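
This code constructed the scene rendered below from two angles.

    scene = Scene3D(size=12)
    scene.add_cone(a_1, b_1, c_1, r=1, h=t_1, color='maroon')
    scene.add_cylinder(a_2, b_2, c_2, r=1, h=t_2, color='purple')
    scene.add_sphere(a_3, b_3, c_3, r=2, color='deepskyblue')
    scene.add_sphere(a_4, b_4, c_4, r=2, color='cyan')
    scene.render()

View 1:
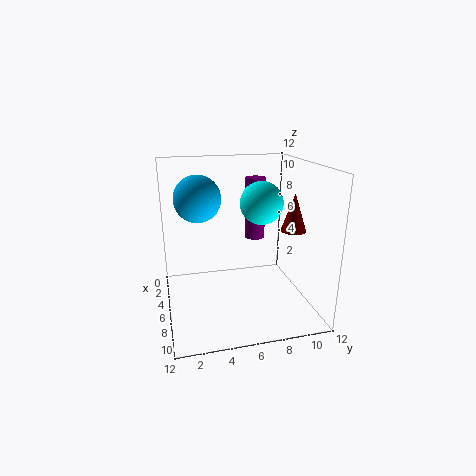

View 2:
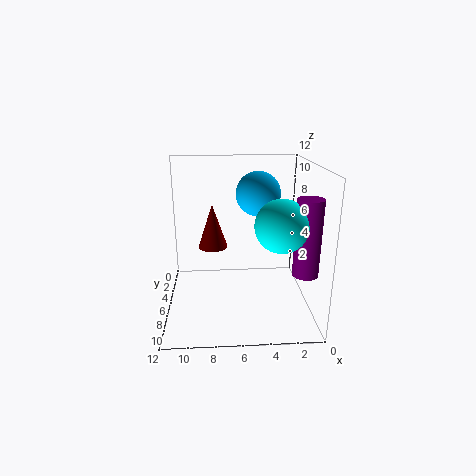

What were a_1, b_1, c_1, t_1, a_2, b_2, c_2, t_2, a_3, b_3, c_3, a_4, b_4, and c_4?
a_1 = 8
b_1 = 10
c_1 = 7
t_1 = 3
a_2 = 1
b_2 = 9
c_2 = 4
t_2 = 6
a_3 = 4
b_3 = 3
c_3 = 9
a_4 = 3
b_4 = 9
c_4 = 8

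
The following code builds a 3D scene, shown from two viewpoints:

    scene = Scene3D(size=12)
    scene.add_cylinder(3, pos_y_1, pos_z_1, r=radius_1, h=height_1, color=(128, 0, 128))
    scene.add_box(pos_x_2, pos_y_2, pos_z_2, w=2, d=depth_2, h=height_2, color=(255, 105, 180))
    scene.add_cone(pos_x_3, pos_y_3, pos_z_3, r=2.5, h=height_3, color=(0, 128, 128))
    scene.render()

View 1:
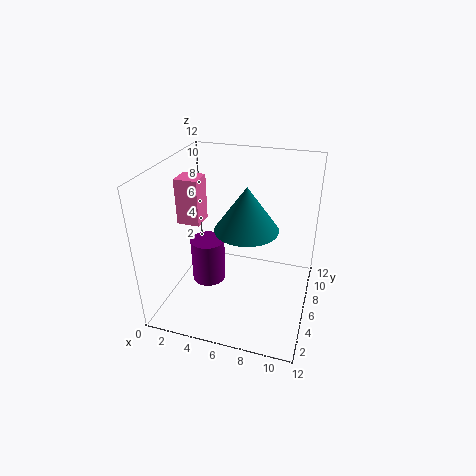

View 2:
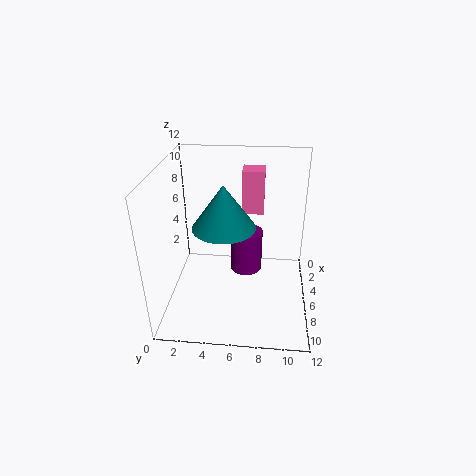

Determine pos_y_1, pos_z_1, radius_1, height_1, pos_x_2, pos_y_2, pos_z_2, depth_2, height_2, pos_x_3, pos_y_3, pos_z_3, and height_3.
pos_y_1 = 6.5; pos_z_1 = 1; radius_1 = 1.5; height_1 = 4; pos_x_2 = 0.5; pos_y_2 = 6; pos_z_2 = 6.5; depth_2 = 2; height_2 = 4; pos_x_3 = 7; pos_y_3 = 5; pos_z_3 = 7.5; height_3 = 3.5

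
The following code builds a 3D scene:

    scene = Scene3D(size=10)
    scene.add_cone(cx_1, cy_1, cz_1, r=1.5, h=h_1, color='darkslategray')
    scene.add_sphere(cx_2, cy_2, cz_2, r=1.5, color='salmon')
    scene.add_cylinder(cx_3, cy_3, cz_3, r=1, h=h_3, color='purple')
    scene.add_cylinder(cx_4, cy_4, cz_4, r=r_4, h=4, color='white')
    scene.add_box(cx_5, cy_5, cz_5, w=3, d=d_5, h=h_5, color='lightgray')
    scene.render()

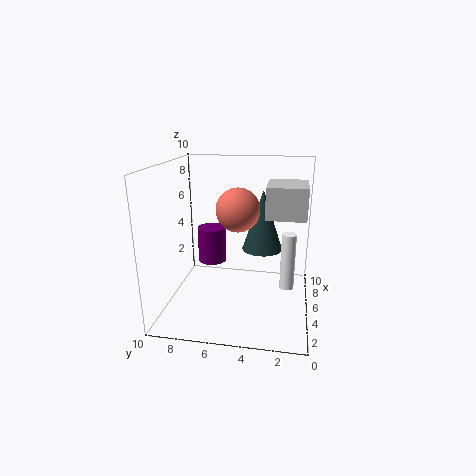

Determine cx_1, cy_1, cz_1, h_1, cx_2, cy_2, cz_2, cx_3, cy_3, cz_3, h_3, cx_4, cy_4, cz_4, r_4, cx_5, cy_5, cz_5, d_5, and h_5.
cx_1 = 7, cy_1 = 3.5, cz_1 = 3.5, h_1 = 4.5, cx_2 = 5, cy_2 = 5, cz_2 = 7, cx_3 = 5.5, cy_3 = 7, cz_3 = 3, h_3 = 2.5, cx_4 = 5, cy_4 = 1.5, cz_4 = 1.5, r_4 = 0.5, cx_5 = 3, cy_5 = 0.5, cz_5 = 7, d_5 = 2.5, h_5 = 2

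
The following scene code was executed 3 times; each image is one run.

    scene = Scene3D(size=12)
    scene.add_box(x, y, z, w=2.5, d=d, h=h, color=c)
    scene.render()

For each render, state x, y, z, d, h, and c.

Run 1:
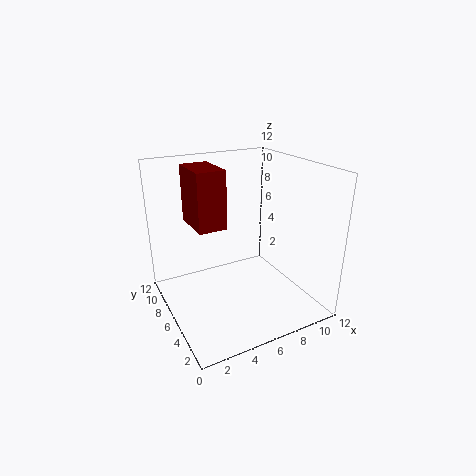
x = 3
y = 7
z = 6.5
d = 4
h = 5
c = 'maroon'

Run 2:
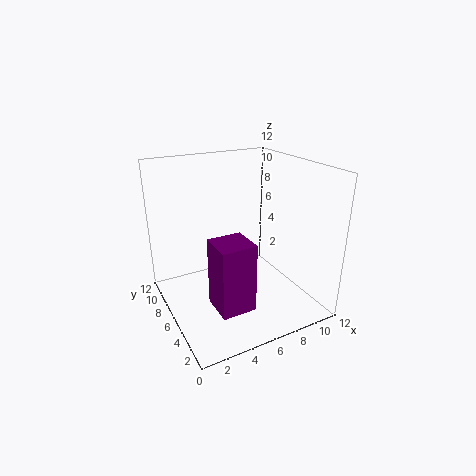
x = 2
y = 0.5
z = 3
d = 2.5
h = 5
c = 'purple'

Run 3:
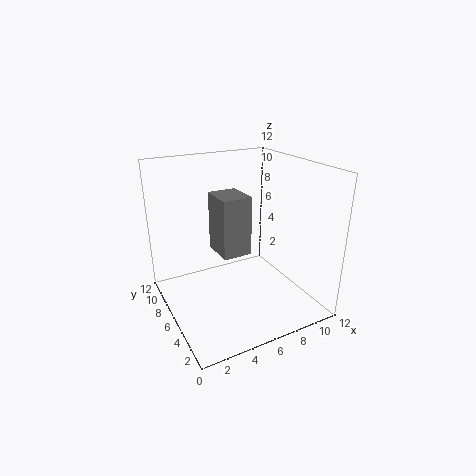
x = 4.5
y = 5.5
z = 4.5
d = 3
h = 5
c = 'gray'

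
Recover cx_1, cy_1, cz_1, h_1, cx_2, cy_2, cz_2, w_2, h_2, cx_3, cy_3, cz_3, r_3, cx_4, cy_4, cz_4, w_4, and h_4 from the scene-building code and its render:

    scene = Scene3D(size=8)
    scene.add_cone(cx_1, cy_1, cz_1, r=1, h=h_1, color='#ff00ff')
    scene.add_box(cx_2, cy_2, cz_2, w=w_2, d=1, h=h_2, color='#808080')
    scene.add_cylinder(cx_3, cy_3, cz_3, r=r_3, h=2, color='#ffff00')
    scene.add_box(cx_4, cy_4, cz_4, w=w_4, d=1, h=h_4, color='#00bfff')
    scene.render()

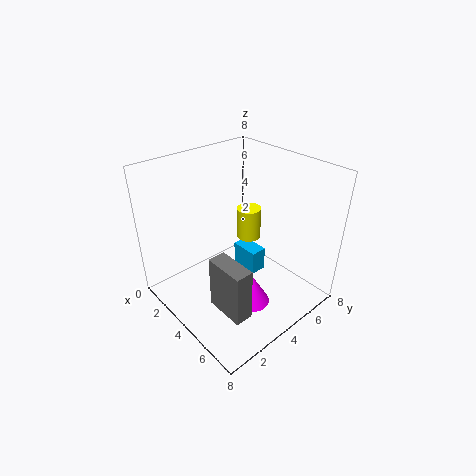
cx_1 = 5.25; cy_1 = 4; cz_1 = 0.25; h_1 = 1.75; cx_2 = 4.25; cy_2 = 1.75; cz_2 = 0.75; w_2 = 2.25; h_2 = 3; cx_3 = 2.5; cy_3 = 6.25; cz_3 = 2.5; r_3 = 0.75; cx_4 = 2.25; cy_4 = 5.25; cz_4 = 0.75; w_4 = 1.75; h_4 = 1.5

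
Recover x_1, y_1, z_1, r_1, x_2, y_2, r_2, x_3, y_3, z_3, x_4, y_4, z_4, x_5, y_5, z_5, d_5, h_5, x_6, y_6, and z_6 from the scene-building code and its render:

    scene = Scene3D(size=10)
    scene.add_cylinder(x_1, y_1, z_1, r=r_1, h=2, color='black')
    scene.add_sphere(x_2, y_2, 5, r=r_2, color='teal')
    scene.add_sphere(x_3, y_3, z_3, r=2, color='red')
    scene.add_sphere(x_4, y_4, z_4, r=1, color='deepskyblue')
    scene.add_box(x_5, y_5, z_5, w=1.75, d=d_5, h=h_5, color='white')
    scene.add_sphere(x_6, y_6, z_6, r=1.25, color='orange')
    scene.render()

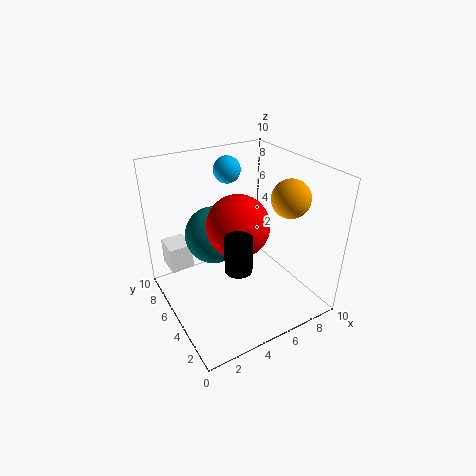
x_1 = 2.5, y_1 = 0.75, z_1 = 6, r_1 = 0.75, x_2 = 3.75, y_2 = 6.25, r_2 = 2, x_3 = 4.25, y_3 = 3.75, z_3 = 6.75, x_4 = 6, y_4 = 8.25, z_4 = 8.75, x_5 = 1, y_5 = 8, z_5 = 1.5, d_5 = 2, h_5 = 2, x_6 = 7.5, y_6 = 2.75, z_6 = 8.25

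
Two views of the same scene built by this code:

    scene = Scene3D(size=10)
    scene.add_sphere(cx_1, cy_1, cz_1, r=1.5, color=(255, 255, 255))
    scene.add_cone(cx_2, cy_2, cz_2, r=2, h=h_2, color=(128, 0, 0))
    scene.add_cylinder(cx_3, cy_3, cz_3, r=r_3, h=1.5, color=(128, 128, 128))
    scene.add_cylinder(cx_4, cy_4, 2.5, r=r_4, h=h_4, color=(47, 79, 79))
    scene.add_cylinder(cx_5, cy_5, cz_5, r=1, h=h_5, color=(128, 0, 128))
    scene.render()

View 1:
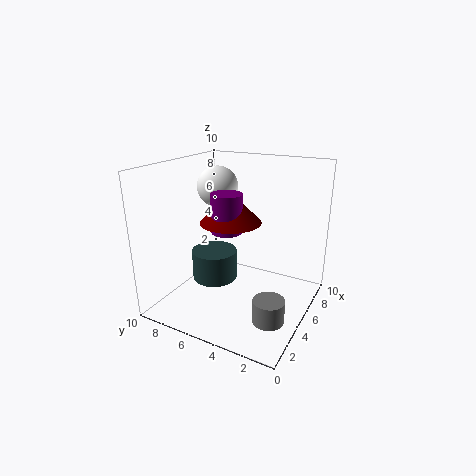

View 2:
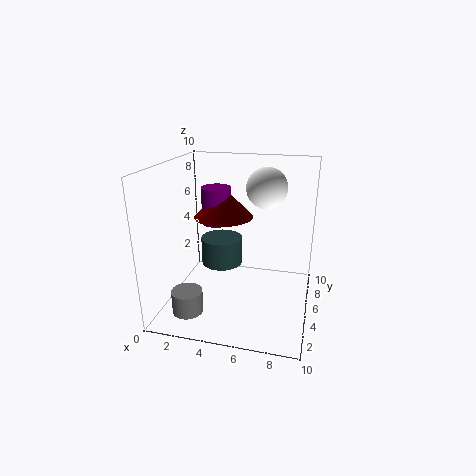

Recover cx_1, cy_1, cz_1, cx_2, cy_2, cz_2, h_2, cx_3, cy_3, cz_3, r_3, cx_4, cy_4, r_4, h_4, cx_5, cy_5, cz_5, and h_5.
cx_1 = 6.5; cy_1 = 7.5; cz_1 = 8; cx_2 = 4; cy_2 = 5; cz_2 = 6.5; h_2 = 2; cx_3 = 2.5; cy_3 = 1.5; cz_3 = 1; r_3 = 1; cx_4 = 3.5; cy_4 = 6; r_4 = 1.5; h_4 = 2; cx_5 = 3.5; cy_5 = 5; cz_5 = 6; h_5 = 2.5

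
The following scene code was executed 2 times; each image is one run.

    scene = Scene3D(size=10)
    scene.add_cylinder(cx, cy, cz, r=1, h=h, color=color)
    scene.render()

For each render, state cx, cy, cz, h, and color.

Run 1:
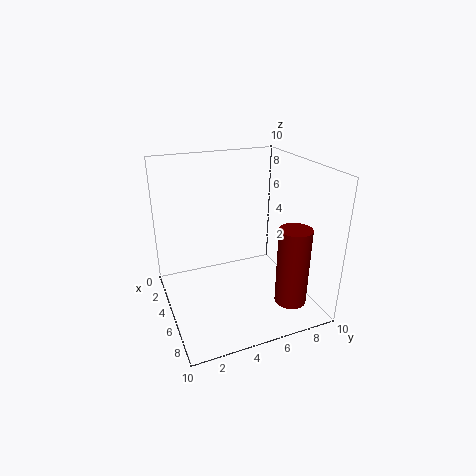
cx = 9, cy = 7, cz = 2, h = 5, color = 'maroon'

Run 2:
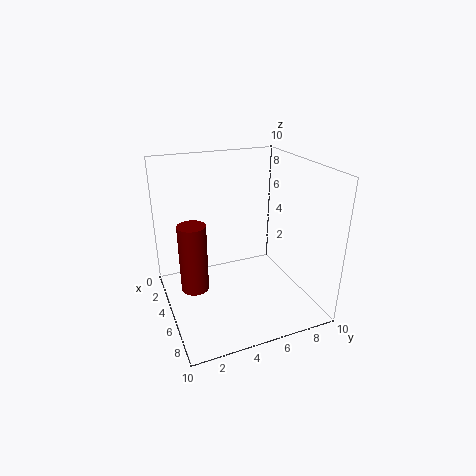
cx = 4, cy = 2, cz = 1, h = 5, color = 'maroon'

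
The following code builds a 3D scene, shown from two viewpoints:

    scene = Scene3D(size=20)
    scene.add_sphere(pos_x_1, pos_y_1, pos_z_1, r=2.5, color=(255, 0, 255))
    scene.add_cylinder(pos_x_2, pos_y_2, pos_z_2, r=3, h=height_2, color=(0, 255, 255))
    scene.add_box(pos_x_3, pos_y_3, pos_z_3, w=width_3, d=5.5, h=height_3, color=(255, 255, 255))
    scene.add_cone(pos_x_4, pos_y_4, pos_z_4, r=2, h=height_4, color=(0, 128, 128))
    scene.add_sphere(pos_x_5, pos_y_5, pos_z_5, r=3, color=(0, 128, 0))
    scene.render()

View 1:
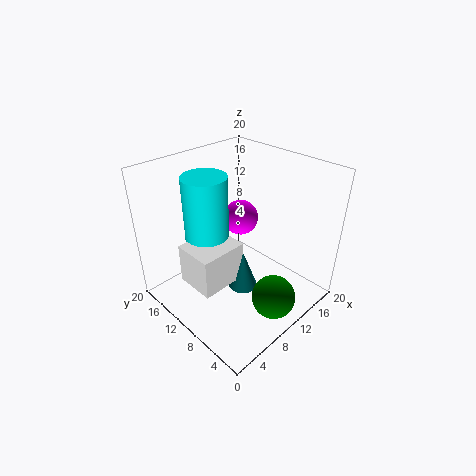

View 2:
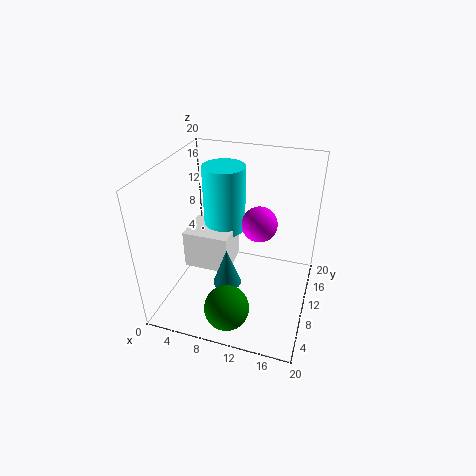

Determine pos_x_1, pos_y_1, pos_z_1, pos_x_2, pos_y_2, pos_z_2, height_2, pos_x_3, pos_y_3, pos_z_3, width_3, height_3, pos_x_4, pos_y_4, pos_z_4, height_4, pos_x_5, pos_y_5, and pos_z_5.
pos_x_1 = 12.5, pos_y_1 = 12, pos_z_1 = 11.5, pos_x_2 = 7, pos_y_2 = 13, pos_z_2 = 9.5, height_2 = 9.5, pos_x_3 = 2.5, pos_y_3 = 8, pos_z_3 = 5, width_3 = 6.5, height_3 = 5.5, pos_x_4 = 9, pos_y_4 = 8, pos_z_4 = 3.5, height_4 = 5.5, pos_x_5 = 10.5, pos_y_5 = 3.5, pos_z_5 = 3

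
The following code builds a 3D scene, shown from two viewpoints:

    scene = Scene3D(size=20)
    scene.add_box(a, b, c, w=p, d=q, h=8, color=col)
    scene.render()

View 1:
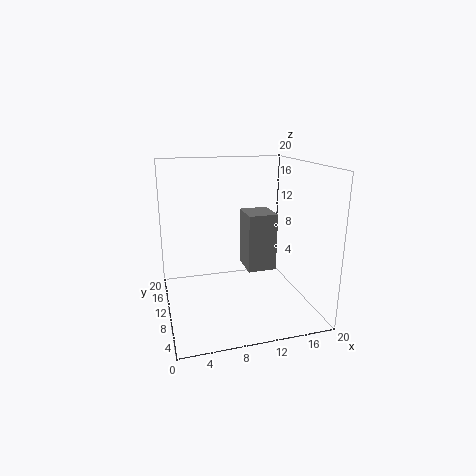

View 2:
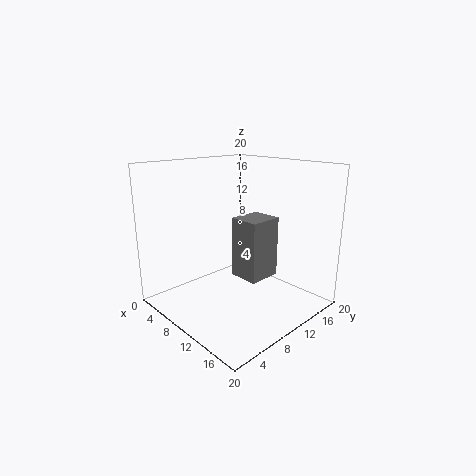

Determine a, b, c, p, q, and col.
a = 11, b = 8, c = 5.5, p = 4, q = 4.5, col = 'gray'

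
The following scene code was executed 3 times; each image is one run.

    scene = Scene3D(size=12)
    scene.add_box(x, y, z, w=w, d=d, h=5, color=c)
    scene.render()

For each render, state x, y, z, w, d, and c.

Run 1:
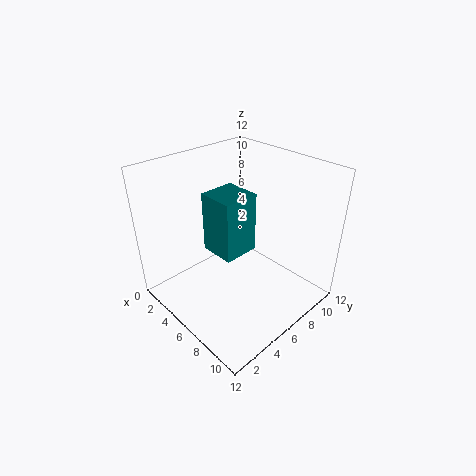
x = 4
y = 4
z = 5
w = 3
d = 3
c = 'teal'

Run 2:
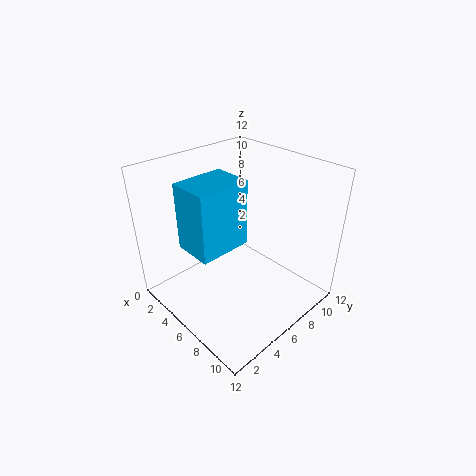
x = 5
y = 1
z = 7
w = 3
d = 4
c = 'deepskyblue'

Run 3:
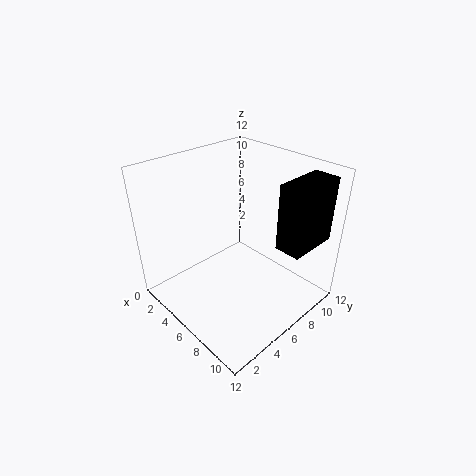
x = 10
y = 6
z = 7
w = 2
d = 4
c = 'black'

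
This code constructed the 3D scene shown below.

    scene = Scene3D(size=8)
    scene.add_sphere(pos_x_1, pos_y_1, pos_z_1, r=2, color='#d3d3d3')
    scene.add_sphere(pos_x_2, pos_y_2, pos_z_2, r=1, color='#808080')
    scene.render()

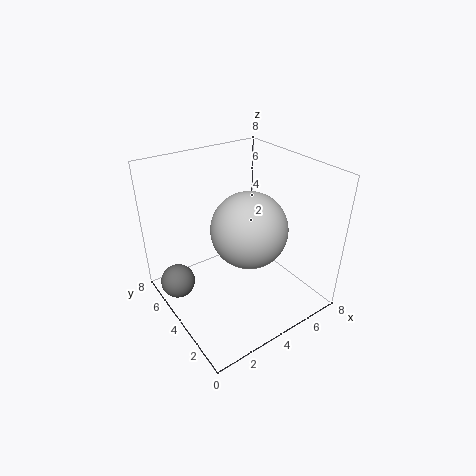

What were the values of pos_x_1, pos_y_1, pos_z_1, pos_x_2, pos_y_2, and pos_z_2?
pos_x_1 = 4, pos_y_1 = 3, pos_z_1 = 5, pos_x_2 = 1, pos_y_2 = 6, pos_z_2 = 1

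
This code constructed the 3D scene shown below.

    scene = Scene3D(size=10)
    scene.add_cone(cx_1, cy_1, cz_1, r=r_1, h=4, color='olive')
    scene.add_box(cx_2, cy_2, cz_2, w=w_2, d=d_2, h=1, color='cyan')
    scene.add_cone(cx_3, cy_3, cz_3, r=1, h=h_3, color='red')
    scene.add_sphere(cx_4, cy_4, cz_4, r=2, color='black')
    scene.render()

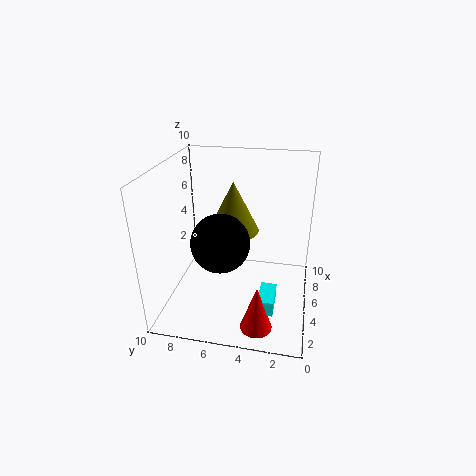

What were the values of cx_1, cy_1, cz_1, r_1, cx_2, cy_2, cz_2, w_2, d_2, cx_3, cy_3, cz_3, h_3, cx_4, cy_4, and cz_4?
cx_1 = 8, cy_1 = 6, cz_1 = 4, r_1 = 2, cx_2 = 1, cy_2 = 2, cz_2 = 2, w_2 = 2, d_2 = 1, cx_3 = 1, cy_3 = 3, cz_3 = 1, h_3 = 3, cx_4 = 4, cy_4 = 6, cz_4 = 5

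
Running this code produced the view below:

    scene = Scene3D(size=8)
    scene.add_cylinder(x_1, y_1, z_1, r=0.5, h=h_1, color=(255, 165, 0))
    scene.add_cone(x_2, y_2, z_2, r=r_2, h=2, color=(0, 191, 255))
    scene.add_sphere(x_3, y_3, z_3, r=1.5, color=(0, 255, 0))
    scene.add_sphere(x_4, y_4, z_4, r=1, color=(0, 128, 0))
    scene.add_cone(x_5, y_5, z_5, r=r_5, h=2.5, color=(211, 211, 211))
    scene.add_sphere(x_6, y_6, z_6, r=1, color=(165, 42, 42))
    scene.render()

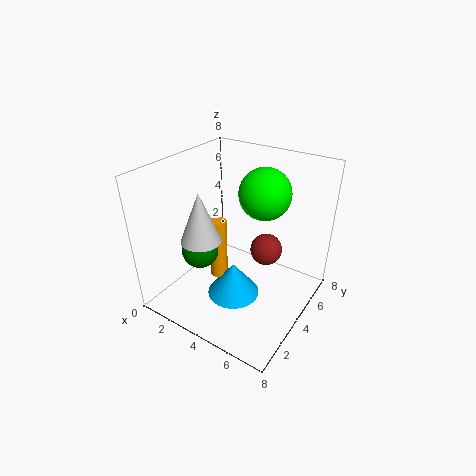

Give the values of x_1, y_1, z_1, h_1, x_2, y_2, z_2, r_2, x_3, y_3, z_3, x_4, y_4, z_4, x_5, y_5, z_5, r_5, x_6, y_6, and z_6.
x_1 = 3; y_1 = 3.5; z_1 = 1.5; h_1 = 3.5; x_2 = 4; y_2 = 3.5; z_2 = 0.5; r_2 = 1.5; x_3 = 4.5; y_3 = 6; z_3 = 6; x_4 = 2.5; y_4 = 2.5; z_4 = 3.5; x_5 = 3.5; y_5 = 1.5; z_5 = 5; r_5 = 1; x_6 = 4.5; y_6 = 6.5; z_6 = 2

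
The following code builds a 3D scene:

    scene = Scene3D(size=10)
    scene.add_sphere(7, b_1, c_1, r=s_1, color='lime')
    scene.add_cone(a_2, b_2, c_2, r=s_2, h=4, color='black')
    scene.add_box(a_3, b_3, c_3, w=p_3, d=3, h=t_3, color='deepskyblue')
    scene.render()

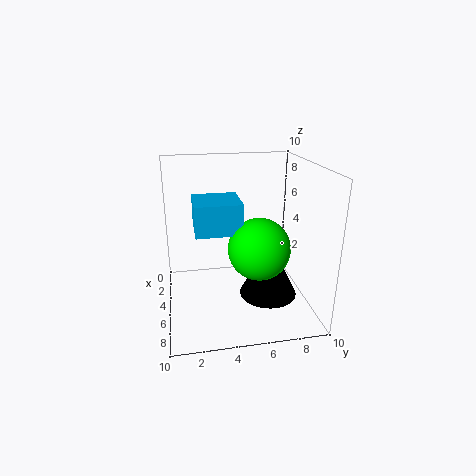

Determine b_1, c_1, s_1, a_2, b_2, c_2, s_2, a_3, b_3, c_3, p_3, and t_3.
b_1 = 6
c_1 = 5
s_1 = 2
a_2 = 6
b_2 = 7
c_2 = 1
s_2 = 2
a_3 = 4
b_3 = 2
c_3 = 6
p_3 = 3
t_3 = 2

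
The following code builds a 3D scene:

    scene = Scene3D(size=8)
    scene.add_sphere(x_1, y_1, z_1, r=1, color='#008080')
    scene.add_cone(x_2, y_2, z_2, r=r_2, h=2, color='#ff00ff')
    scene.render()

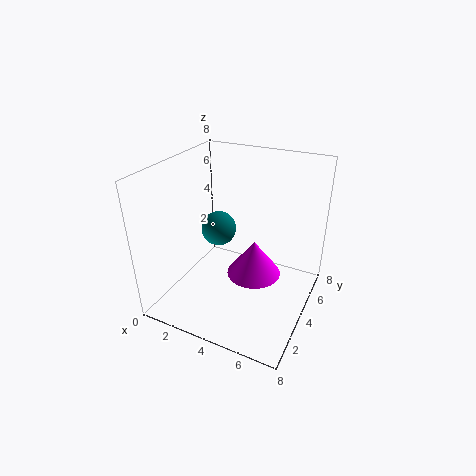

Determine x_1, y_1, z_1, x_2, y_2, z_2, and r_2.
x_1 = 2.5, y_1 = 4.5, z_1 = 4, x_2 = 5, y_2 = 4, z_2 = 2, r_2 = 1.5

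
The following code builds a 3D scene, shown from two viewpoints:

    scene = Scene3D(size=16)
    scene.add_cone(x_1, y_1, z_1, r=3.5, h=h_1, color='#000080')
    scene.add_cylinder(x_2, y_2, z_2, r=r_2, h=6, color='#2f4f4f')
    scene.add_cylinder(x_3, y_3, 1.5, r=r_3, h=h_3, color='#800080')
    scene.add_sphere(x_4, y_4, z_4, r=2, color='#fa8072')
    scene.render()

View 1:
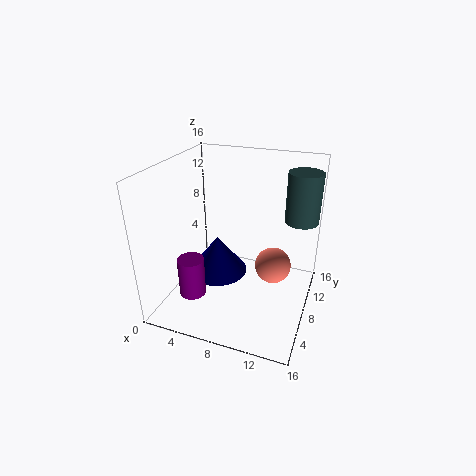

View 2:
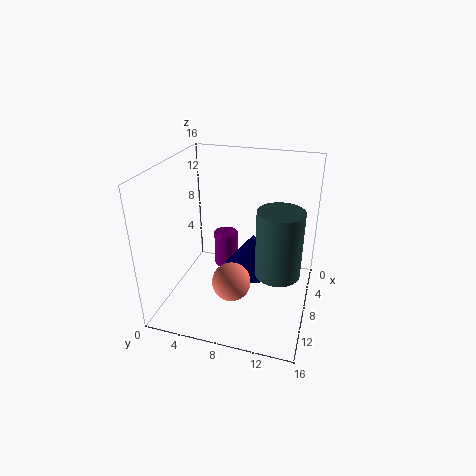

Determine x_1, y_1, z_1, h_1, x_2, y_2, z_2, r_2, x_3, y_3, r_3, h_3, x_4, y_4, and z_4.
x_1 = 5; y_1 = 9; z_1 = 2.5; h_1 = 4.5; x_2 = 14; y_2 = 13.5; z_2 = 8.5; r_2 = 2; x_3 = 3.5; y_3 = 5; r_3 = 1.5; h_3 = 4.5; x_4 = 12; y_4 = 8.5; z_4 = 5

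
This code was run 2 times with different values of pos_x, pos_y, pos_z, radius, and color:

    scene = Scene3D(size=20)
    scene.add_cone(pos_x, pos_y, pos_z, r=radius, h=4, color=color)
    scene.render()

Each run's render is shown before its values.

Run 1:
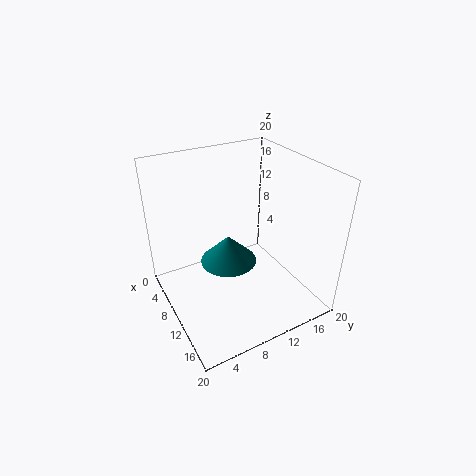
pos_x = 9
pos_y = 9
pos_z = 6
radius = 4
color = 'teal'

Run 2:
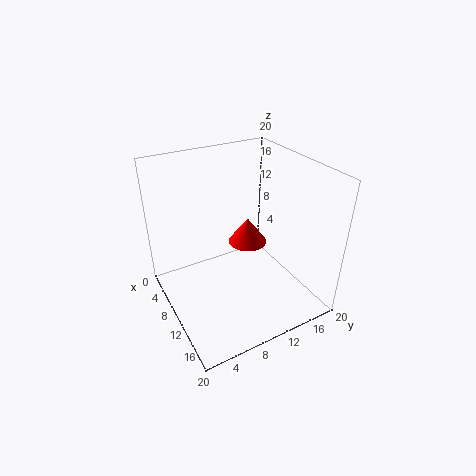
pos_x = 6
pos_y = 14
pos_z = 6
radius = 3
color = 'red'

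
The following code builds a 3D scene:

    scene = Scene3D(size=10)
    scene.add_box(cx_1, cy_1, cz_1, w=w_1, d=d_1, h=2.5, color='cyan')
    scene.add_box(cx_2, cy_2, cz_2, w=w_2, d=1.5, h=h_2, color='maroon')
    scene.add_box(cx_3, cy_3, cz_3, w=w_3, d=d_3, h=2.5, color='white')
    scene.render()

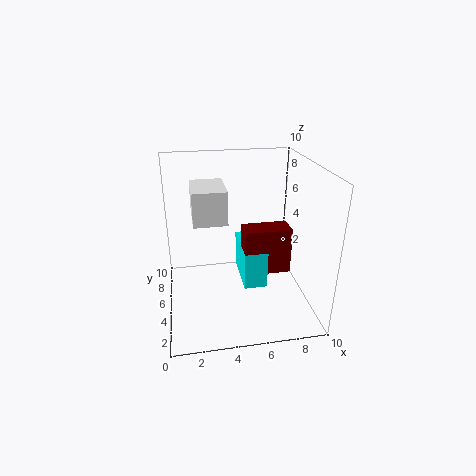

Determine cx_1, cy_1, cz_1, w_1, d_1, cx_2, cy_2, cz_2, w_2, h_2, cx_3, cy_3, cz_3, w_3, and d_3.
cx_1 = 5
cy_1 = 2.5
cz_1 = 2.5
w_1 = 1.5
d_1 = 3.5
cx_2 = 5
cy_2 = 2.5
cz_2 = 3.5
w_2 = 3
h_2 = 3
cx_3 = 2
cy_3 = 6
cz_3 = 5.5
w_3 = 2.5
d_3 = 3.5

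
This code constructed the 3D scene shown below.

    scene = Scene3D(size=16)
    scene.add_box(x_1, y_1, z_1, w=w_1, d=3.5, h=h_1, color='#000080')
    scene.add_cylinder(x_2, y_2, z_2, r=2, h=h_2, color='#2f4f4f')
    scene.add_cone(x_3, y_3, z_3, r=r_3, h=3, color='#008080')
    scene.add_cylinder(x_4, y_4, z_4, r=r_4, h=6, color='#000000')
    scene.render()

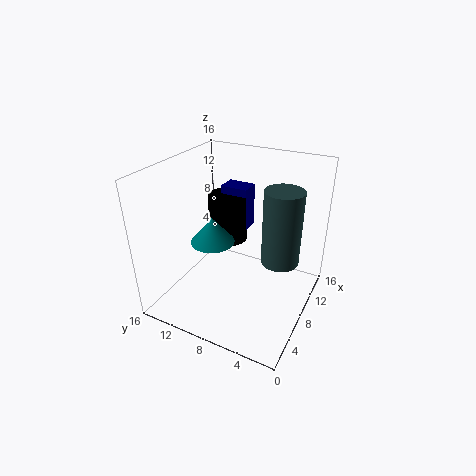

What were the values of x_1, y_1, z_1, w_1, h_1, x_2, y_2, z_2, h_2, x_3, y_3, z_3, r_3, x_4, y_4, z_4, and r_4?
x_1 = 13
y_1 = 9.5
z_1 = 6
w_1 = 2.5
h_1 = 5.5
x_2 = 8
y_2 = 3
z_2 = 6.5
h_2 = 8
x_3 = 7.5
y_3 = 11
z_3 = 7
r_3 = 2.5
x_4 = 13
y_4 = 12
z_4 = 4.5
r_4 = 2.5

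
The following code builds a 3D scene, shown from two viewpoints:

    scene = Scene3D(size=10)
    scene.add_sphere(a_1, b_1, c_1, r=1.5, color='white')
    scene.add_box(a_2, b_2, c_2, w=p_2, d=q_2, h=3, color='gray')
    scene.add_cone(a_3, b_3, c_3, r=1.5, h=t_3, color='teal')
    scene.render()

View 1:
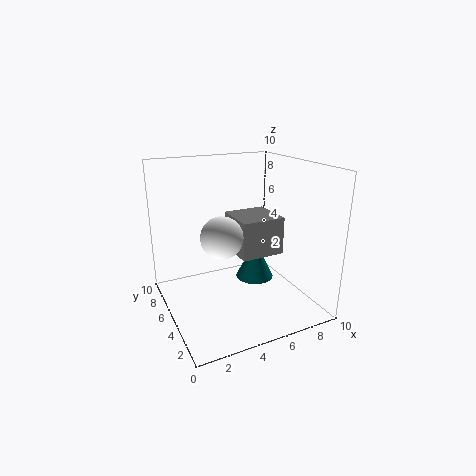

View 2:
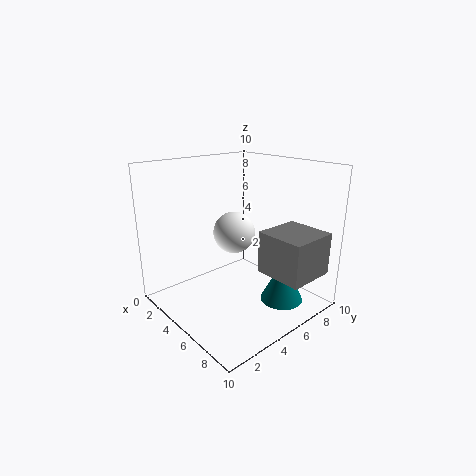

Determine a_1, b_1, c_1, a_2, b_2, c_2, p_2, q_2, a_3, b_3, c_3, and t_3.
a_1 = 4; b_1 = 5.5; c_1 = 5; a_2 = 6; b_2 = 6; c_2 = 2.5; p_2 = 3.5; q_2 = 3.5; a_3 = 7.5; b_3 = 7; c_3 = 0.5; t_3 = 3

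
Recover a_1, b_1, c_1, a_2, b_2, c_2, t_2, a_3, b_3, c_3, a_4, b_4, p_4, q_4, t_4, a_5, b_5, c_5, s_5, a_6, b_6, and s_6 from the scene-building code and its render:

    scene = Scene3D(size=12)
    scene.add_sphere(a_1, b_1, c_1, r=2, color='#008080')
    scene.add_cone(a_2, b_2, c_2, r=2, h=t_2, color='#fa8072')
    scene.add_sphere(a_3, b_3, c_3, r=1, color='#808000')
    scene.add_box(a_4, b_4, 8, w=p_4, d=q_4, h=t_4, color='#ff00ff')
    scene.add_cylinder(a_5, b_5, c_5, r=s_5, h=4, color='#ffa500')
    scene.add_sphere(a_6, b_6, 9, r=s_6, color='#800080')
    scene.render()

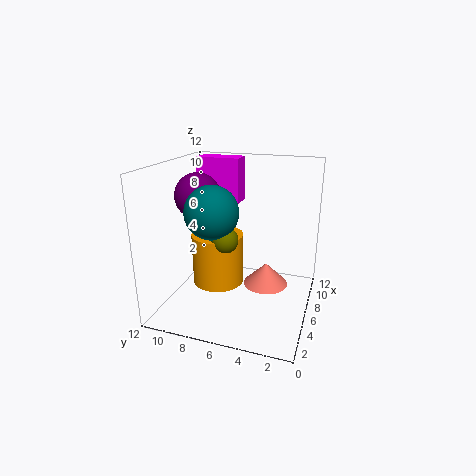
a_1 = 3; b_1 = 7; c_1 = 9; a_2 = 8; b_2 = 4; c_2 = 1; t_2 = 2; a_3 = 3; b_3 = 6; c_3 = 7; a_4 = 9; b_4 = 7; p_4 = 2; q_4 = 4; t_4 = 4; a_5 = 4; b_5 = 7; c_5 = 3; s_5 = 2; a_6 = 7; b_6 = 10; s_6 = 2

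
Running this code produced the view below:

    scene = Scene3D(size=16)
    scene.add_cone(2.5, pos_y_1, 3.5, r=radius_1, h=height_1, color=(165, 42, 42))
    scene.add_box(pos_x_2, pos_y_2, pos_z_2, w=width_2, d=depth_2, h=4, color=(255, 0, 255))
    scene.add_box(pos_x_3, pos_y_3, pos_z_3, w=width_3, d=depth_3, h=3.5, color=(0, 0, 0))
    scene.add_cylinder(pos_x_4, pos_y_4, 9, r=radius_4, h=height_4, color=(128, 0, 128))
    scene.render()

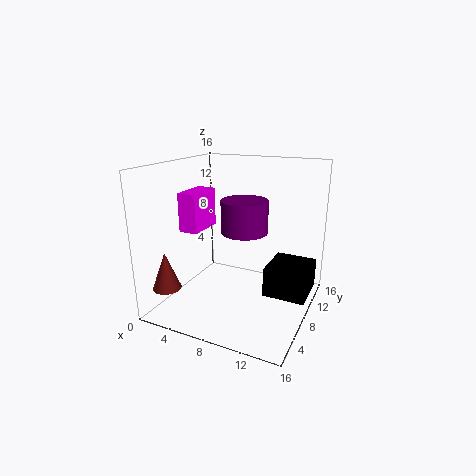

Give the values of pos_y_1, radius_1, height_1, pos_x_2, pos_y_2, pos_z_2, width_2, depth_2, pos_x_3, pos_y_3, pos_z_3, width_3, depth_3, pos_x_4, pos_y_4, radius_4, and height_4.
pos_y_1 = 2, radius_1 = 1.5, height_1 = 4, pos_x_2 = 3.5, pos_y_2 = 3.5, pos_z_2 = 9.5, width_2 = 2, depth_2 = 4, pos_x_3 = 10.5, pos_y_3 = 9.5, pos_z_3 = 0.5, width_3 = 5, depth_3 = 5.5, pos_x_4 = 9, pos_y_4 = 7.5, radius_4 = 2.5, height_4 = 3.5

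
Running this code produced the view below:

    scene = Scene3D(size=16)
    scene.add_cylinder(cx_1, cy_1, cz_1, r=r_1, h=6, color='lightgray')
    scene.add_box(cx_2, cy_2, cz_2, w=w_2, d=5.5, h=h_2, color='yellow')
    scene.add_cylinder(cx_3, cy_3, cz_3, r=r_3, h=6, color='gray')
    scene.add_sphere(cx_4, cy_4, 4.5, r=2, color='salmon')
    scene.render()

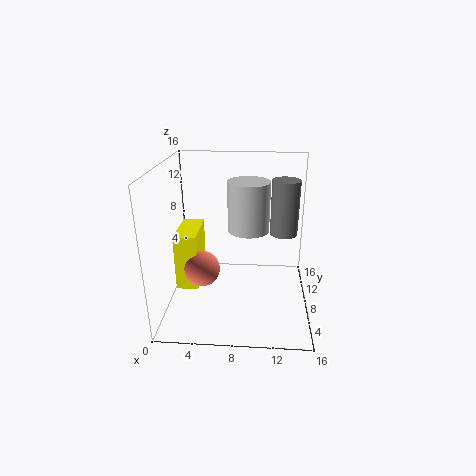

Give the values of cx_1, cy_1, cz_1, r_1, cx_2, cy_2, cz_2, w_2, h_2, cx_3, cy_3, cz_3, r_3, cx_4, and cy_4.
cx_1 = 9; cy_1 = 11.5; cz_1 = 7.5; r_1 = 2.5; cx_2 = 1; cy_2 = 6.5; cz_2 = 2; w_2 = 2.5; h_2 = 6.5; cx_3 = 13; cy_3 = 8.5; cz_3 = 8.5; r_3 = 1.5; cx_4 = 4; cy_4 = 7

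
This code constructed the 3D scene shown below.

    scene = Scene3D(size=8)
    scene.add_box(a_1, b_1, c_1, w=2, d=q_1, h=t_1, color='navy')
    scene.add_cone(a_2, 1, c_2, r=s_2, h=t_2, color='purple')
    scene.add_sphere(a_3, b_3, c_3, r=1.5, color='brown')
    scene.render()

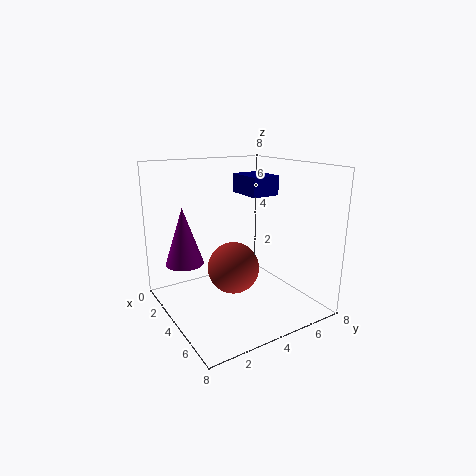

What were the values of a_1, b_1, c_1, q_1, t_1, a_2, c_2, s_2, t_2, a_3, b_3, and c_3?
a_1 = 3.5; b_1 = 4; c_1 = 6.5; q_1 = 1.5; t_1 = 1; a_2 = 3.5; c_2 = 3; s_2 = 1; t_2 = 3; a_3 = 3.5; b_3 = 4; c_3 = 2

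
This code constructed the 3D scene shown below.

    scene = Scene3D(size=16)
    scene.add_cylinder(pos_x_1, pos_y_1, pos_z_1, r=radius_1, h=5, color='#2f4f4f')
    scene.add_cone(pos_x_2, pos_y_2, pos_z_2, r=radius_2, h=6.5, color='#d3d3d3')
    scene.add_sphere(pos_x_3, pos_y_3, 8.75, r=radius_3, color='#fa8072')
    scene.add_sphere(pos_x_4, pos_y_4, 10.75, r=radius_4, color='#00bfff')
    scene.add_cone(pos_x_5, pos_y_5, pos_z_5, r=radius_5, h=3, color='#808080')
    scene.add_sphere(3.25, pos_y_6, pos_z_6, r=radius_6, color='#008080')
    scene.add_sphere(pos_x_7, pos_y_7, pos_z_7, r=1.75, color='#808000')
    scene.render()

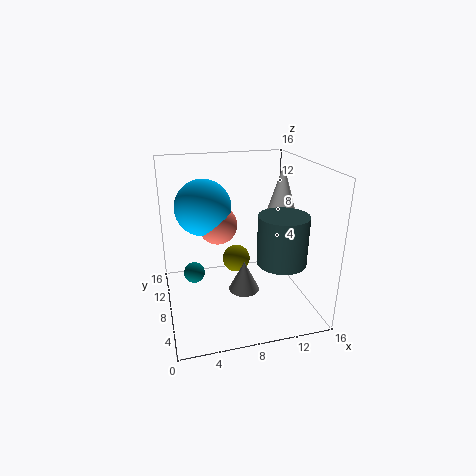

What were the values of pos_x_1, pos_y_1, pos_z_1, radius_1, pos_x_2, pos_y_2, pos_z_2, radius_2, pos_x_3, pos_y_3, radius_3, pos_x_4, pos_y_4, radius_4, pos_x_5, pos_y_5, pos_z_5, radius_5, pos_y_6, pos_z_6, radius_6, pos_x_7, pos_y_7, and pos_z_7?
pos_x_1 = 11.25, pos_y_1 = 3.25, pos_z_1 = 7, radius_1 = 2.5, pos_x_2 = 12.75, pos_y_2 = 7.5, pos_z_2 = 9.5, radius_2 = 2, pos_x_3 = 6.25, pos_y_3 = 10.5, radius_3 = 2.25, pos_x_4 = 4.75, pos_y_4 = 11.25, radius_4 = 3.25, pos_x_5 = 7.25, pos_y_5 = 3, pos_z_5 = 4.75, radius_5 = 1.5, pos_y_6 = 10.75, pos_z_6 = 2.75, radius_6 = 1.25, pos_x_7 = 9, pos_y_7 = 12.5, pos_z_7 = 3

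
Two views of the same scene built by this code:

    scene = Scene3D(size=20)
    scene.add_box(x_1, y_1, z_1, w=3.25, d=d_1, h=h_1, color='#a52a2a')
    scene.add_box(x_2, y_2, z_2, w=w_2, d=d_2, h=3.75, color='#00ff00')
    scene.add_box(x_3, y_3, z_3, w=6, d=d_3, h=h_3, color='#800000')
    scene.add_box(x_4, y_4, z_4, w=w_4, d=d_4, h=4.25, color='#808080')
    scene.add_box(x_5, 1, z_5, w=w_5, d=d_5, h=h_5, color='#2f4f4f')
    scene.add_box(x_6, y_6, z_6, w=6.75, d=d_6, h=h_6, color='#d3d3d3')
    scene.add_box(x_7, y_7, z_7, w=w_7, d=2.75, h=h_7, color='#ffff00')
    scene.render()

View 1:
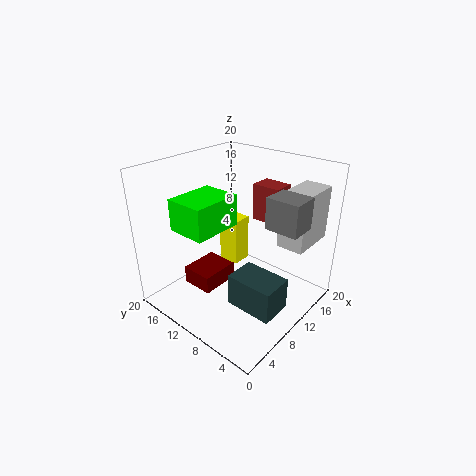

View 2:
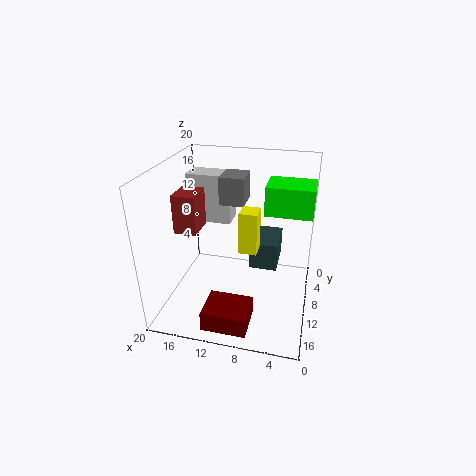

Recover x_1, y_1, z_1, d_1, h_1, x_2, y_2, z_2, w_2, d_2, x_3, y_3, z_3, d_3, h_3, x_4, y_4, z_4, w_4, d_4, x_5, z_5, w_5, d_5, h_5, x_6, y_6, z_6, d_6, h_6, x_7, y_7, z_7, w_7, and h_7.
x_1 = 15.5; y_1 = 7.5; z_1 = 10.5; d_1 = 4.25; h_1 = 5.5; x_2 = 0.25; y_2 = 7; z_2 = 14.5; w_2 = 6; d_2 = 4.75; x_3 = 7; y_3 = 13.5; z_3 = 0.25; d_3 = 5; h_3 = 2.75; x_4 = 10.25; y_4 = 1.25; z_4 = 12.75; w_4 = 3.75; d_4 = 4.5; x_5 = 4.75; z_5 = 3.5; w_5 = 4.25; d_5 = 6.25; h_5 = 4.25; x_6 = 12.5; y_6 = 1.5; z_6 = 9.5; d_6 = 3.75; h_6 = 7.5; x_7 = 7.25; y_7 = 8; z_7 = 8; w_7 = 2.5; h_7 = 6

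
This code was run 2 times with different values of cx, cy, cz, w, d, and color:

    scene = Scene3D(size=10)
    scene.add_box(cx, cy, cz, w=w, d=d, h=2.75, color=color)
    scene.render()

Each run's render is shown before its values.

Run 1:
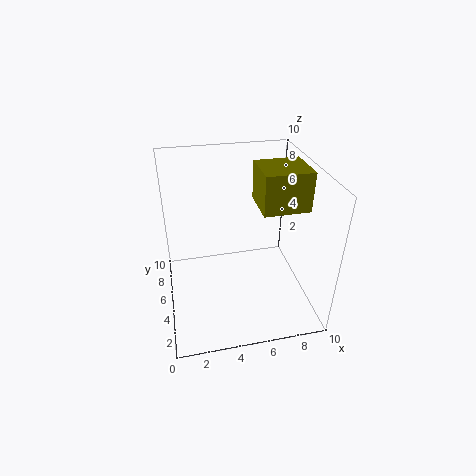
cx = 6.5
cy = 4
cz = 7
w = 3.25
d = 3
color = 'olive'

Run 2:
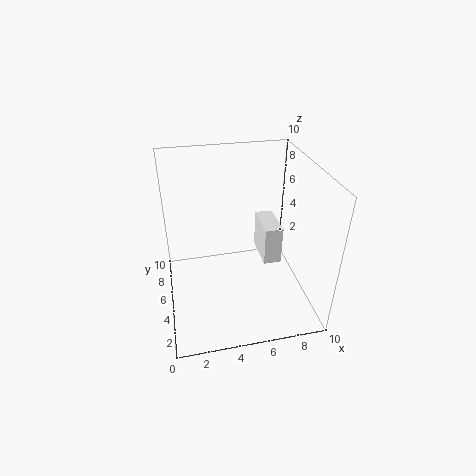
cx = 6.75
cy = 4.25
cz = 3
w = 1.25
d = 2.75
color = 'white'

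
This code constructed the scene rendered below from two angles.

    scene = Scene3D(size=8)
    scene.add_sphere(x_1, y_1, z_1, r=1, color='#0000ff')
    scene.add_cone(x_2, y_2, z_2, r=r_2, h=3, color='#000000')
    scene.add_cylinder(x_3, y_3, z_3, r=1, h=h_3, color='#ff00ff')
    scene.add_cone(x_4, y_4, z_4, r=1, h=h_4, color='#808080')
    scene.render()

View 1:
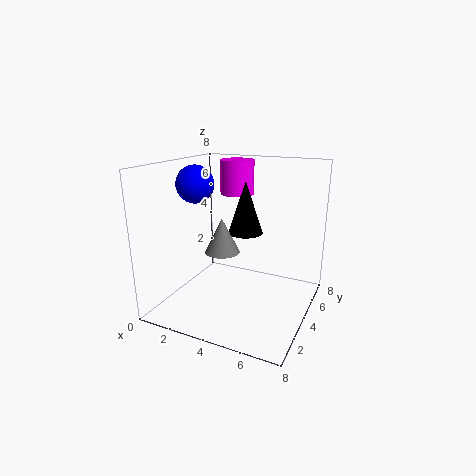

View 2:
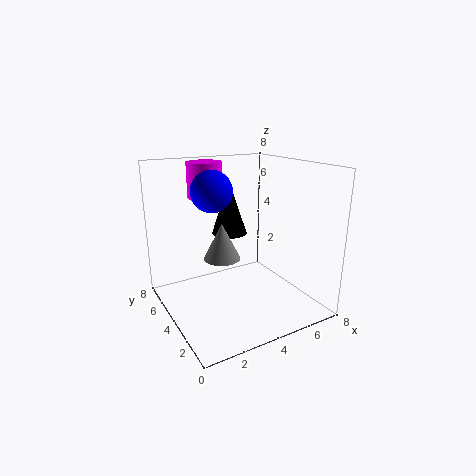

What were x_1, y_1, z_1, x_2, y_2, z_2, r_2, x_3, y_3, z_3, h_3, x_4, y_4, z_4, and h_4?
x_1 = 2
y_1 = 3
z_1 = 7
x_2 = 4
y_2 = 5
z_2 = 4
r_2 = 1
x_3 = 3
y_3 = 6
z_3 = 6
h_3 = 2
x_4 = 3
y_4 = 4
z_4 = 3
h_4 = 2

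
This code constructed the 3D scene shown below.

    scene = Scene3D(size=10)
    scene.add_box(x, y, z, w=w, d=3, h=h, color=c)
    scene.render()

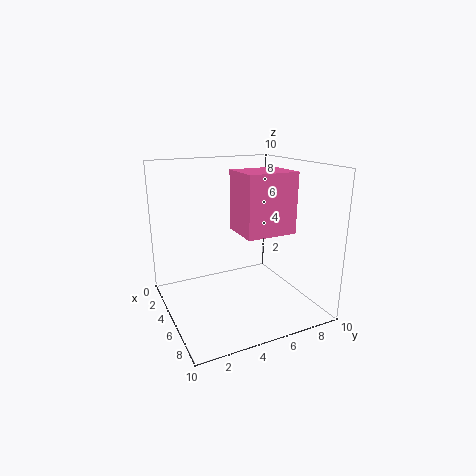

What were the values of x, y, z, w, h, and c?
x = 7; y = 3.5; z = 6.5; w = 2.5; h = 3.5; c = 'hotpink'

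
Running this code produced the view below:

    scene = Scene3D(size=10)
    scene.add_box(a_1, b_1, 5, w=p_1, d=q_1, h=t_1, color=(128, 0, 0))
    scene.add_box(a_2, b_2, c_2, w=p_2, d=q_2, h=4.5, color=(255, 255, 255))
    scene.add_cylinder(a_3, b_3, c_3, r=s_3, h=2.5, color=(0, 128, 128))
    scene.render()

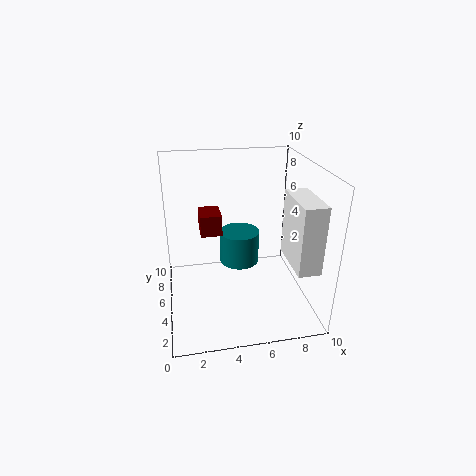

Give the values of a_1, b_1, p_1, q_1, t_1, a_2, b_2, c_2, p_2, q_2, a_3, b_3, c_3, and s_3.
a_1 = 2.5; b_1 = 5.5; p_1 = 1.5; q_1 = 2; t_1 = 1.5; a_2 = 8; b_2 = 1; c_2 = 4; p_2 = 1.5; q_2 = 3.5; a_3 = 5.5; b_3 = 7; c_3 = 2; s_3 = 1.5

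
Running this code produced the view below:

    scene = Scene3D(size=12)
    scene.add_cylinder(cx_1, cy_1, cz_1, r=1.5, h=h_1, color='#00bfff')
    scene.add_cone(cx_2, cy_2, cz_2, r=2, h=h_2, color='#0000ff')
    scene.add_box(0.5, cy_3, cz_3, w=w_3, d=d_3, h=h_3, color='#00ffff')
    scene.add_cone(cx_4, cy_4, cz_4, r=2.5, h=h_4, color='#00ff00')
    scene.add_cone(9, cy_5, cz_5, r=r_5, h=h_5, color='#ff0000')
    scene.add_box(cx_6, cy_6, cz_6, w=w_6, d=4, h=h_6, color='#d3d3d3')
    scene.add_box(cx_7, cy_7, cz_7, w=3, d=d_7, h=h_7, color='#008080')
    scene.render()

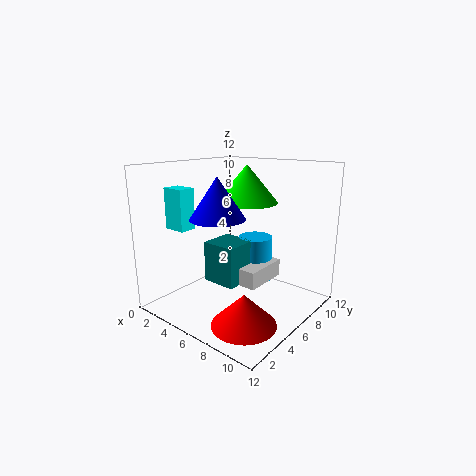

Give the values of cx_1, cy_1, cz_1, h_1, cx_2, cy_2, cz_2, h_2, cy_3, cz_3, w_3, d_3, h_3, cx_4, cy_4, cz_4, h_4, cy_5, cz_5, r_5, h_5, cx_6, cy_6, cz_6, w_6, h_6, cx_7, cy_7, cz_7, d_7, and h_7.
cx_1 = 6, cy_1 = 8.5, cz_1 = 1.5, h_1 = 4, cx_2 = 7, cy_2 = 2.5, cz_2 = 8.5, h_2 = 3, cy_3 = 3, cz_3 = 6.5, w_3 = 2, d_3 = 1.5, h_3 = 3.5, cx_4 = 6.5, cy_4 = 6.5, cz_4 = 9, h_4 = 3, cy_5 = 3, cz_5 = 0.5, r_5 = 2.5, h_5 = 2.5, cx_6 = 4, cy_6 = 5.5, cz_6 = 2, w_6 = 4, h_6 = 1.5, cx_7 = 3.5, cy_7 = 4.5, cz_7 = 2, d_7 = 3, h_7 = 3.5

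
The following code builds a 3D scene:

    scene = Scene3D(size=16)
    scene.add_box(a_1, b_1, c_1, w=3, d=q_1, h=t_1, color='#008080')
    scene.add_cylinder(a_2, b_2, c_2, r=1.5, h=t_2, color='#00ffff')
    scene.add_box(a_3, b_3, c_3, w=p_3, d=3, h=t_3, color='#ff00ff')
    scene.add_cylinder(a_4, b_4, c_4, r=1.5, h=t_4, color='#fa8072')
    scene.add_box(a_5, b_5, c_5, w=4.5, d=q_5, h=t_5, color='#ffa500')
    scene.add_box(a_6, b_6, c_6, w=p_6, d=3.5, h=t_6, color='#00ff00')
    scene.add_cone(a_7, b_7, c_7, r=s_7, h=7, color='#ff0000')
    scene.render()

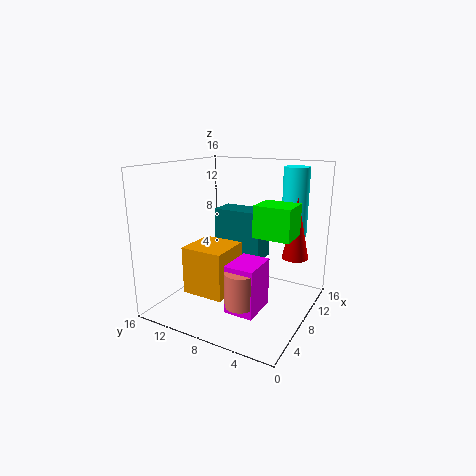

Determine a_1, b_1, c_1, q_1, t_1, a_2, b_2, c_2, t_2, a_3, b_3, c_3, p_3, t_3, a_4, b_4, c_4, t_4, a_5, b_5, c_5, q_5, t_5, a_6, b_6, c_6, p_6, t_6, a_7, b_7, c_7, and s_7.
a_1 = 8, b_1 = 5.5, c_1 = 5.5, q_1 = 5.5, t_1 = 5.5, a_2 = 13.5, b_2 = 3.5, c_2 = 7.5, t_2 = 8, a_3 = 2.5, b_3 = 3.5, c_3 = 2, p_3 = 4, t_3 = 5, a_4 = 3, b_4 = 5, c_4 = 3, t_4 = 3.5, a_5 = 2.5, b_5 = 7, c_5 = 3, q_5 = 4.5, t_5 = 5, a_6 = 3.5, b_6 = 0.5, c_6 = 10, p_6 = 3, t_6 = 3, a_7 = 11.5, b_7 = 2.5, c_7 = 5.5, s_7 = 1.5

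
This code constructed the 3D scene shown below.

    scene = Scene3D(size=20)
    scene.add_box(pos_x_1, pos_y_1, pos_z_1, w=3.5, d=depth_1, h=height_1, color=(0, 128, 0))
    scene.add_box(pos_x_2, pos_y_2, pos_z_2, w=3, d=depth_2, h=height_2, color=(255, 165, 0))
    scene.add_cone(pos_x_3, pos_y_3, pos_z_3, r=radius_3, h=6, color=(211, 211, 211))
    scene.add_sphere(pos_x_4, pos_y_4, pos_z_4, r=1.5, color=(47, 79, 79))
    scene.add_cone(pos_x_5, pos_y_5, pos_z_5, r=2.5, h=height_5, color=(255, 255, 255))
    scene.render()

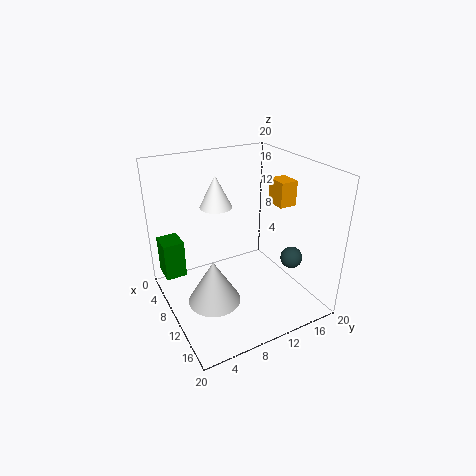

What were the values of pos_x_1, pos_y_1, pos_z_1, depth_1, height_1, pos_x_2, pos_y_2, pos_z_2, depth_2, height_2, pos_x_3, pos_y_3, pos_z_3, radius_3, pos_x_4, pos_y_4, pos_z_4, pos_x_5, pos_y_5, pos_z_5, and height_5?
pos_x_1 = 2.5; pos_y_1 = 0.5; pos_z_1 = 3.5; depth_1 = 3; height_1 = 5.5; pos_x_2 = 9; pos_y_2 = 15.5; pos_z_2 = 14; depth_2 = 2.5; height_2 = 3.5; pos_x_3 = 12.5; pos_y_3 = 5; pos_z_3 = 3; radius_3 = 3.5; pos_x_4 = 14.5; pos_y_4 = 16; pos_z_4 = 7.5; pos_x_5 = 3; pos_y_5 = 10; pos_z_5 = 12; height_5 = 5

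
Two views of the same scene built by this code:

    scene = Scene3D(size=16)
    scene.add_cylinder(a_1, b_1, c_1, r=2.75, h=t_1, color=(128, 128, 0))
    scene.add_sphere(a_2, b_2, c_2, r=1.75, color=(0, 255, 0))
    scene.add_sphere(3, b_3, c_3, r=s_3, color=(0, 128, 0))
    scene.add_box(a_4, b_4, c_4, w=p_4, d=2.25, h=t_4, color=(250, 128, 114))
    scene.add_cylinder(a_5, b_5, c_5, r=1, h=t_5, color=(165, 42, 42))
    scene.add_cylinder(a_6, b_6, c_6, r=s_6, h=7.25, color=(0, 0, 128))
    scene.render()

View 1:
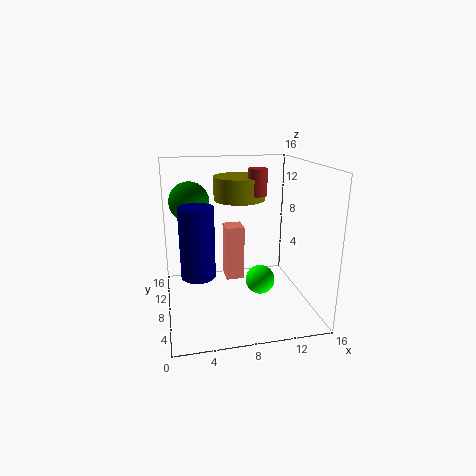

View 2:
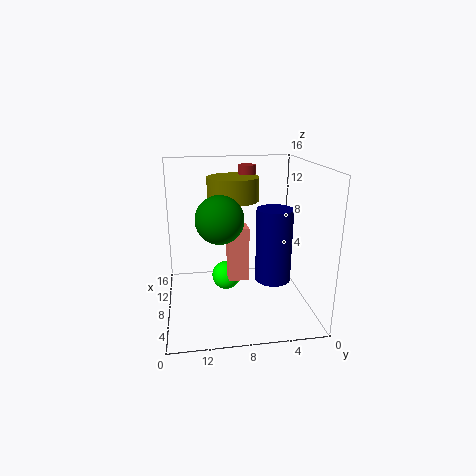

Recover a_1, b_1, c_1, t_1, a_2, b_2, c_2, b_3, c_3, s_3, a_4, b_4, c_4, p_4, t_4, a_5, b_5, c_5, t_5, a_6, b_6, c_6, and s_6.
a_1 = 8.25, b_1 = 8.5, c_1 = 12.25, t_1 = 2.5, a_2 = 11, b_2 = 9, c_2 = 2, b_3 = 10.5, c_3 = 11.75, s_3 = 2.25, a_4 = 6.5, b_4 = 7, c_4 = 3.5, p_4 = 2, t_4 = 6, a_5 = 9.75, b_5 = 6.75, c_5 = 13, t_5 = 2.75, a_6 = 3.25, b_6 = 5.25, c_6 = 5.25, s_6 = 1.75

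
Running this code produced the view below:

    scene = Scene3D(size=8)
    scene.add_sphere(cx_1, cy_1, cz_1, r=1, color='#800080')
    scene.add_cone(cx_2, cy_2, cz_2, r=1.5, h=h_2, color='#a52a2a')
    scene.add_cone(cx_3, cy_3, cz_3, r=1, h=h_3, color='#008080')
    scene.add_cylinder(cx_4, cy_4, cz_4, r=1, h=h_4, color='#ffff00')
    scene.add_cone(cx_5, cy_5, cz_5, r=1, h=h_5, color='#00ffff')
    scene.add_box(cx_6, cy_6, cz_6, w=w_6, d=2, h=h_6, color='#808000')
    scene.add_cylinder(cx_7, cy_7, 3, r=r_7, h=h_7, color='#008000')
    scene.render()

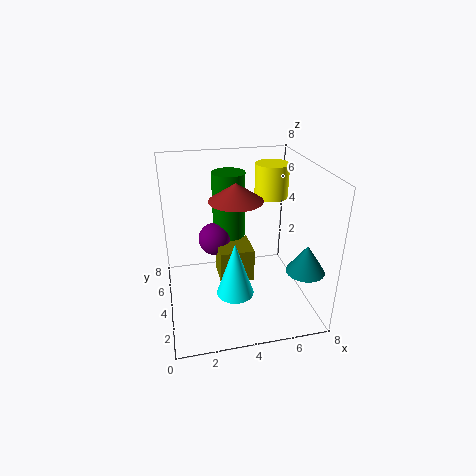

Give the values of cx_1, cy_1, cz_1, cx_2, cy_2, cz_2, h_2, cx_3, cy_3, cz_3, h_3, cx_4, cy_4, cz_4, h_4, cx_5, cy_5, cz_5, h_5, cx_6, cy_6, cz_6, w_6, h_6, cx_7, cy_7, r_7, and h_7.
cx_1 = 3, cy_1 = 6, cz_1 = 3, cx_2 = 4, cy_2 = 4.5, cz_2 = 6, h_2 = 1, cx_3 = 7, cy_3 = 1.5, cz_3 = 3, h_3 = 1.5, cx_4 = 6.5, cy_4 = 6, cz_4 = 5.5, h_4 = 2, cx_5 = 3.5, cy_5 = 2.5, cz_5 = 1.5, h_5 = 3, cx_6 = 3, cy_6 = 4, cz_6 = 1, w_6 = 2, h_6 = 2, cx_7 = 4, cy_7 = 6.5, r_7 = 1, h_7 = 4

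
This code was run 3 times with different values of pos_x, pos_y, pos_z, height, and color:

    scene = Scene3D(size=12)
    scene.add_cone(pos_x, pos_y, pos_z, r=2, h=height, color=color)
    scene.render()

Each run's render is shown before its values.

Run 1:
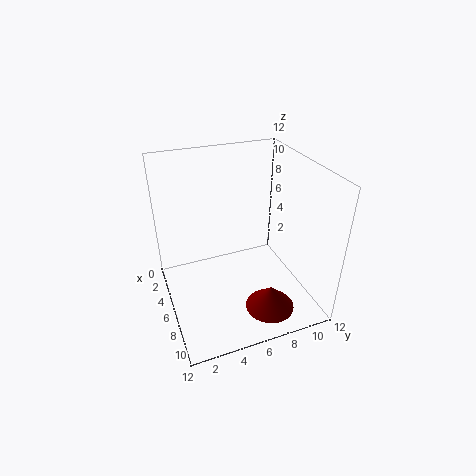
pos_x = 9.5, pos_y = 7.5, pos_z = 1, height = 2, color = 'maroon'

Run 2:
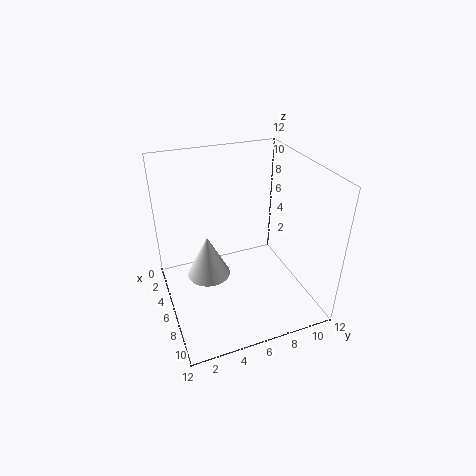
pos_x = 3.5, pos_y = 4, pos_z = 1, height = 4, color = 'white'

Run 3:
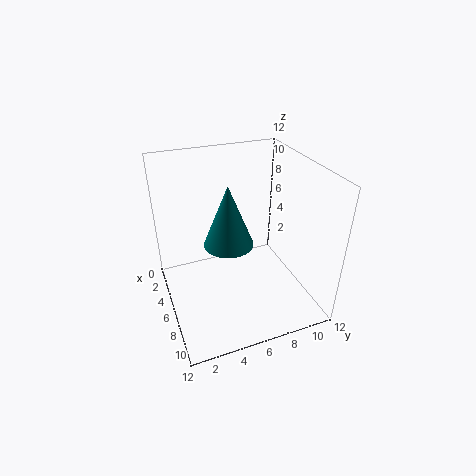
pos_x = 6.5, pos_y = 5, pos_z = 6, height = 5, color = 'teal'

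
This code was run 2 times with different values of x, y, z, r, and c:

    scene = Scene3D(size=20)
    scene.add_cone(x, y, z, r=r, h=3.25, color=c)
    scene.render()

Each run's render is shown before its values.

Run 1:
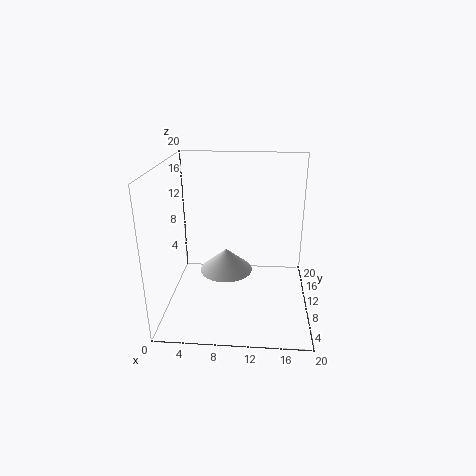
x = 8.25, y = 10.5, z = 4.75, r = 3.75, c = 'lightgray'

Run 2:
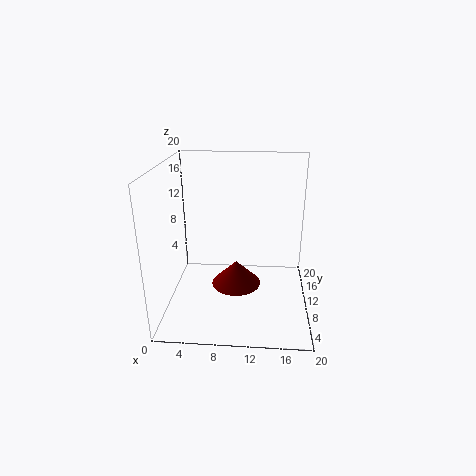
x = 10, y = 7, z = 4.75, r = 3.25, c = 'maroon'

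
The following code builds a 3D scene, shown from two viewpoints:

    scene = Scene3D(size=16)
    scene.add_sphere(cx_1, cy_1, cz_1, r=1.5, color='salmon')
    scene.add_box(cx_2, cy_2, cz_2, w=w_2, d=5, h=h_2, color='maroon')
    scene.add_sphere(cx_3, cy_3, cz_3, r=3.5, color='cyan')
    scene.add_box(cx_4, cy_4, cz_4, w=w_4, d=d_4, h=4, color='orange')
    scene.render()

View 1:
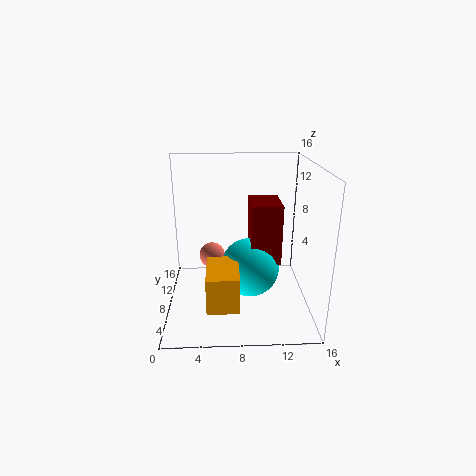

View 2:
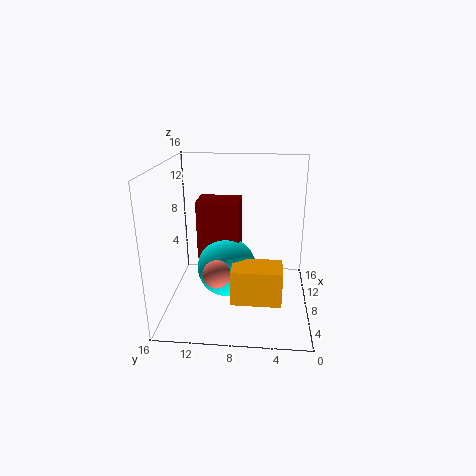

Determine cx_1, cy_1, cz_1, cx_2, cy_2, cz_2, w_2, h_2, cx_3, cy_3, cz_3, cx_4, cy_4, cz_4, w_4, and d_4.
cx_1 = 5; cy_1 = 10; cz_1 = 5; cx_2 = 9.5; cy_2 = 8; cz_2 = 4.5; w_2 = 3.5; h_2 = 7; cx_3 = 9.5; cy_3 = 9.5; cz_3 = 3.5; cx_4 = 4.5; cy_4 = 3; cz_4 = 1.5; w_4 = 3.5; d_4 = 5.5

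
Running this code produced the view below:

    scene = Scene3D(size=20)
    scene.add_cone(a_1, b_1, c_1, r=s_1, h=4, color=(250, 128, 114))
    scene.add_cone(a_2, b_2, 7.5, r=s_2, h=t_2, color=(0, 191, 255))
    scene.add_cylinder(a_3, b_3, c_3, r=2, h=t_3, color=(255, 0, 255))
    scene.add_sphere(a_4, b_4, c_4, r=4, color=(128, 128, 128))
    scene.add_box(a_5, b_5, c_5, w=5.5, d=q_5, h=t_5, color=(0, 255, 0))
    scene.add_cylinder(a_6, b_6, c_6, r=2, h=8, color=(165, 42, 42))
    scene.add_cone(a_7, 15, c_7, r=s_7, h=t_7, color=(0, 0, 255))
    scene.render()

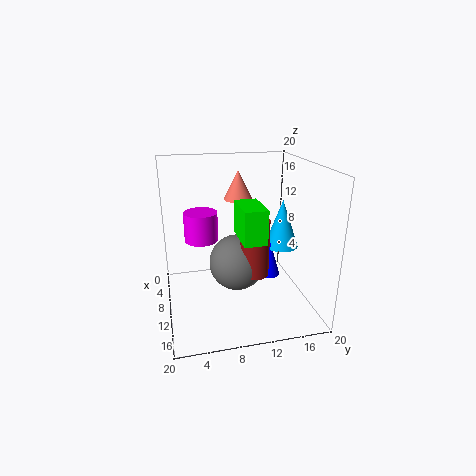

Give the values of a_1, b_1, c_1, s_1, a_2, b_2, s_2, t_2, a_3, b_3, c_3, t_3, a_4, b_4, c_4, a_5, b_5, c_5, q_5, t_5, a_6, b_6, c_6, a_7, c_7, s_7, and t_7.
a_1 = 8, b_1 = 10.5, c_1 = 15, s_1 = 2, a_2 = 8.5, b_2 = 17, s_2 = 2.5, t_2 = 7, a_3 = 14, b_3 = 4.5, c_3 = 12, t_3 = 3.5, a_4 = 9.5, b_4 = 10, c_4 = 6, a_5 = 10, b_5 = 9.5, c_5 = 11, q_5 = 3, t_5 = 4.5, a_6 = 11.5, b_6 = 12, c_6 = 5, a_7 = 9.5, c_7 = 3.5, s_7 = 1.5, t_7 = 5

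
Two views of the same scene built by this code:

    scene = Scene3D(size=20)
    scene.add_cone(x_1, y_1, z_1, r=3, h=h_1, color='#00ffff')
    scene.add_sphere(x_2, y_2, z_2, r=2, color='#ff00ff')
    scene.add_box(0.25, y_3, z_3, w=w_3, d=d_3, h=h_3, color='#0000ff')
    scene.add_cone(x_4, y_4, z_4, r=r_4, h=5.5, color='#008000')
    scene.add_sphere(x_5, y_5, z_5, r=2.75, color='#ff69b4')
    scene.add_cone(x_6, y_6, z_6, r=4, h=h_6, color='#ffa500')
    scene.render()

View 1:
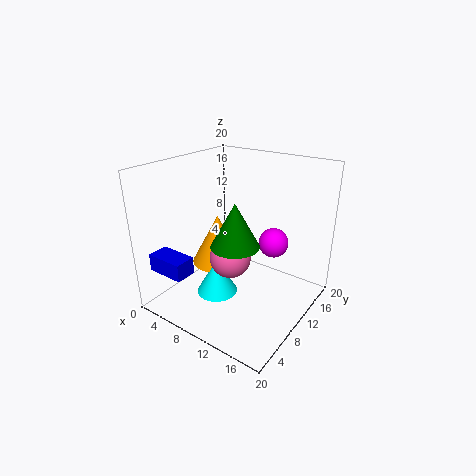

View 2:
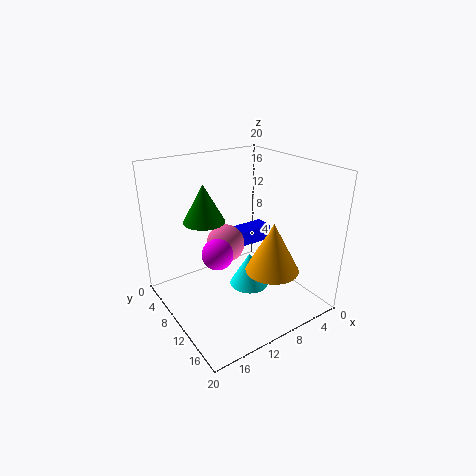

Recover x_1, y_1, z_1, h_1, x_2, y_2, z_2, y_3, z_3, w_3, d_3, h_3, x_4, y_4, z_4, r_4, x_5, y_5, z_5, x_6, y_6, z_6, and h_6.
x_1 = 7; y_1 = 8.75; z_1 = 0.75; h_1 = 5.25; x_2 = 14.5; y_2 = 12; z_2 = 9.75; y_3 = 2.25; z_3 = 5.25; w_3 = 5.5; d_3 = 3; h_3 = 2.5; x_4 = 12.75; y_4 = 5.5; z_4 = 11.5; r_4 = 3; x_5 = 10.5; y_5 = 7.5; z_5 = 8.25; x_6 = 5; y_6 = 11.75; z_6 = 4; h_6 = 7.5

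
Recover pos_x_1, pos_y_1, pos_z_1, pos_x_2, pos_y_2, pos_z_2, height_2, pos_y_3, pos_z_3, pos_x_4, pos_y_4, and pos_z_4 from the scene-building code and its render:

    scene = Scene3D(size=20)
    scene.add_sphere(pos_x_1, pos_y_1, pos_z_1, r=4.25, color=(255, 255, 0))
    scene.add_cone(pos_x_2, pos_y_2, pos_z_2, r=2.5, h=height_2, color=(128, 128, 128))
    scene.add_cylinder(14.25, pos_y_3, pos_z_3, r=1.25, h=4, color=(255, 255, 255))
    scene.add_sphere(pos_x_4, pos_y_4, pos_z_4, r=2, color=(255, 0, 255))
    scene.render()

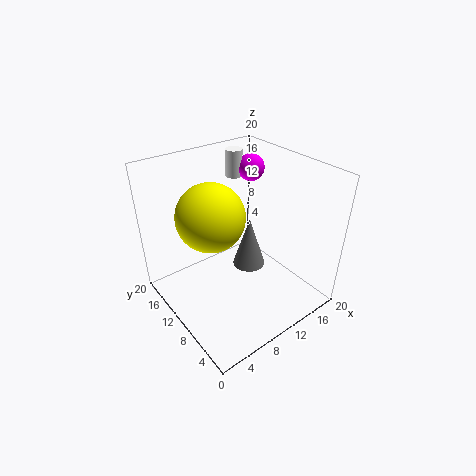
pos_x_1 = 5.25, pos_y_1 = 9.25, pos_z_1 = 15.25, pos_x_2 = 13.75, pos_y_2 = 12, pos_z_2 = 2.75, height_2 = 8, pos_y_3 = 16.5, pos_z_3 = 16, pos_x_4 = 16.25, pos_y_4 = 15, pos_z_4 = 17.25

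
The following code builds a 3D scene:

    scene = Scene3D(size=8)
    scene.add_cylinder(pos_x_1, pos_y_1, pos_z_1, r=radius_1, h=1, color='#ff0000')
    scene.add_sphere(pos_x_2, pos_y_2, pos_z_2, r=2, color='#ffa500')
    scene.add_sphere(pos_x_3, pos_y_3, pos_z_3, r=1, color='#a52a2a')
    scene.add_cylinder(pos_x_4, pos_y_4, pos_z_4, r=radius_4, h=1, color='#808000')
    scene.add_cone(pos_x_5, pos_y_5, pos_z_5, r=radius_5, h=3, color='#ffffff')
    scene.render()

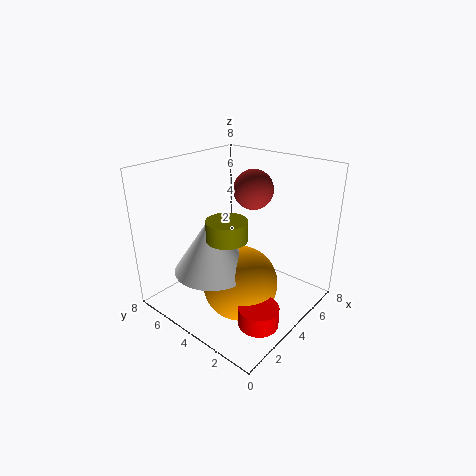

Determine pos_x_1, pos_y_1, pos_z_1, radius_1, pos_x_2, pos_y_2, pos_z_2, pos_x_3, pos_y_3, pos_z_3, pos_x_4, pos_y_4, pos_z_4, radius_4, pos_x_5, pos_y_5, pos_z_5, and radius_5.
pos_x_1 = 2
pos_y_1 = 1
pos_z_1 = 1
radius_1 = 1
pos_x_2 = 3
pos_y_2 = 3
pos_z_2 = 2
pos_x_3 = 4
pos_y_3 = 3
pos_z_3 = 7
pos_x_4 = 2
pos_y_4 = 3
pos_z_4 = 5
radius_4 = 1
pos_x_5 = 2
pos_y_5 = 4
pos_z_5 = 3
radius_5 = 2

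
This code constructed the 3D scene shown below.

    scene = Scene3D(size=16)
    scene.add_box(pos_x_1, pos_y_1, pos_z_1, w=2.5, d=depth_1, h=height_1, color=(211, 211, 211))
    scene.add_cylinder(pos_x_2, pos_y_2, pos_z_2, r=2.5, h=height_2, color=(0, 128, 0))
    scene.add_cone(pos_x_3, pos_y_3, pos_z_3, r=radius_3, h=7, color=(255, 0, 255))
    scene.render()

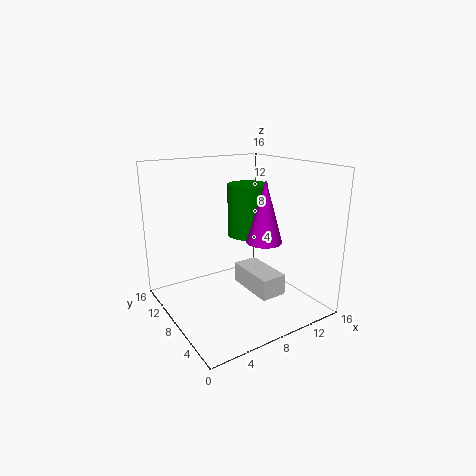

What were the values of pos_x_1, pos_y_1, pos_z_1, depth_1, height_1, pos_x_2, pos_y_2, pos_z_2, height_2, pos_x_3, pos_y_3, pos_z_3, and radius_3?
pos_x_1 = 6, pos_y_1 = 0.5, pos_z_1 = 4.5, depth_1 = 5, height_1 = 2, pos_x_2 = 12, pos_y_2 = 12, pos_z_2 = 6.5, height_2 = 6.5, pos_x_3 = 10.5, pos_y_3 = 6.5, pos_z_3 = 7.5, radius_3 = 2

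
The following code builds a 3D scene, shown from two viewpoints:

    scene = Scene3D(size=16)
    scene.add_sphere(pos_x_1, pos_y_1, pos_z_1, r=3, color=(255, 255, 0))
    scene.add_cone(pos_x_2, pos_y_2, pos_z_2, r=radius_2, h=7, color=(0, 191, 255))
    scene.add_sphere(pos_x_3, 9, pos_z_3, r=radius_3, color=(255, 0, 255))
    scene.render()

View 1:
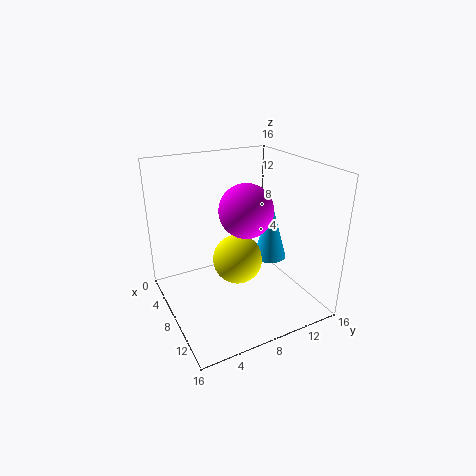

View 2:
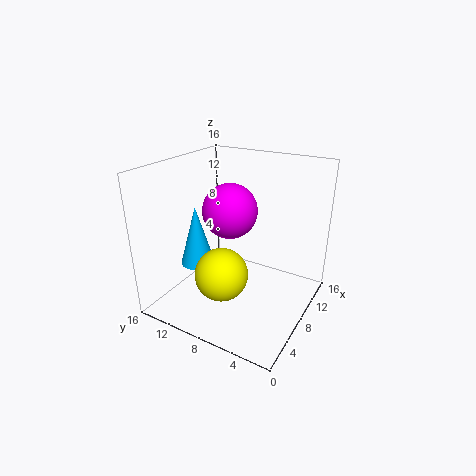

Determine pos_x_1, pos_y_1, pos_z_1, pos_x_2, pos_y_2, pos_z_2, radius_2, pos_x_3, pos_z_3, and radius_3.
pos_x_1 = 6
pos_y_1 = 9
pos_z_1 = 4
pos_x_2 = 7
pos_y_2 = 13
pos_z_2 = 4
radius_2 = 2
pos_x_3 = 8
pos_z_3 = 11
radius_3 = 3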